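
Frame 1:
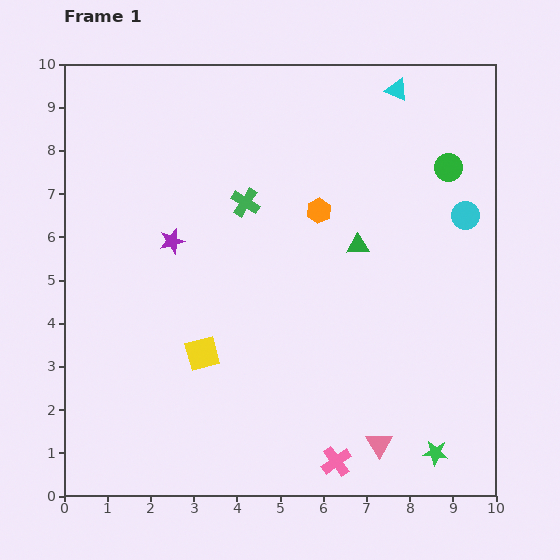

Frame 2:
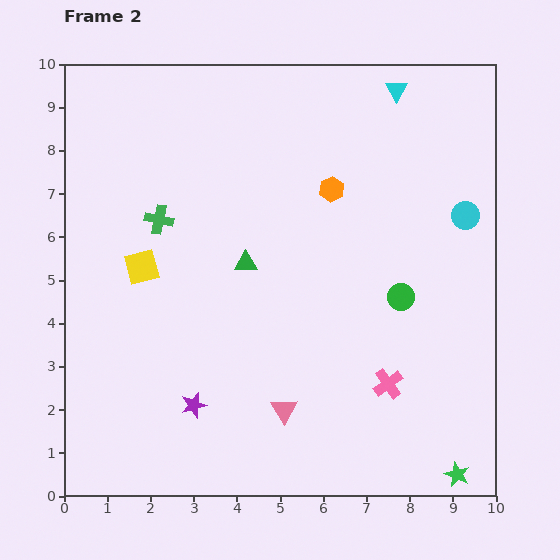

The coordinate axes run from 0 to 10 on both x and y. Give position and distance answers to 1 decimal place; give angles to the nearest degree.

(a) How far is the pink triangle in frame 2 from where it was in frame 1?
2.3

The pink triangle moved from (7.3, 1.2) to (5.1, 2.0), a distance of √(2.2² + 0.8²) ≈ 2.3.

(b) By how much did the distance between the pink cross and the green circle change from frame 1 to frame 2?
-5.3

Distance in frame 1: 7.3. Distance in frame 2: 2.0.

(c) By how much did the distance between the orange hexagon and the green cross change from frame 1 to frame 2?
+2.4

Distance in frame 1: 1.7. Distance in frame 2: 4.1.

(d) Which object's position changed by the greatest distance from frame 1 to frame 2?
the purple star

(moved 3.8; next 3.2)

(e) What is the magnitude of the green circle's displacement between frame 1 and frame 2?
3.2

The green circle moved from (8.9, 7.6) to (7.8, 4.6), a distance of √(1.1² + 3.0²) ≈ 3.2.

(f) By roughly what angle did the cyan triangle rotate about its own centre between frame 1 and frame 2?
34° clockwise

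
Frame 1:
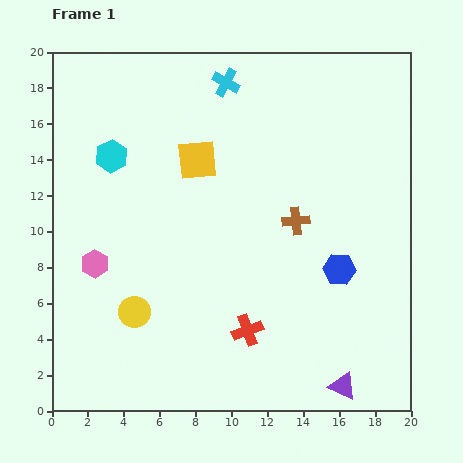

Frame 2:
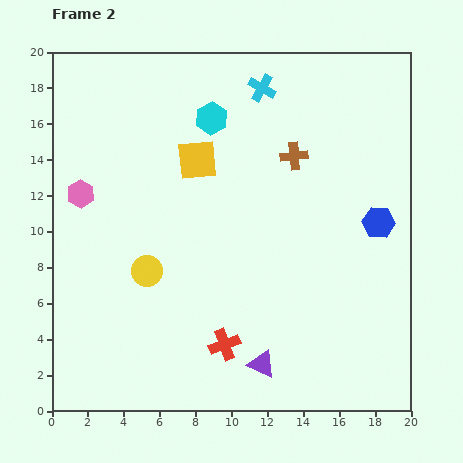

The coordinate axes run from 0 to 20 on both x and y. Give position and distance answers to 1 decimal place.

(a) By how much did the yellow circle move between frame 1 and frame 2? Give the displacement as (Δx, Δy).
(0.7, 2.3)

The yellow circle was at (4.6, 5.5) in frame 1 and (5.3, 7.8) in frame 2.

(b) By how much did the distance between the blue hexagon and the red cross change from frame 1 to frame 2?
+4.9

Distance in frame 1: 6.1. Distance in frame 2: 11.0.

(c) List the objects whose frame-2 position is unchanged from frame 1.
the yellow square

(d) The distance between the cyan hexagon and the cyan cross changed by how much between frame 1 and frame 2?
-4.3

Distance in frame 1: 7.6. Distance in frame 2: 3.3.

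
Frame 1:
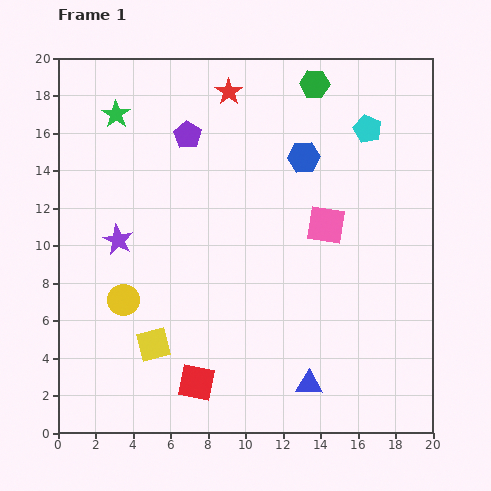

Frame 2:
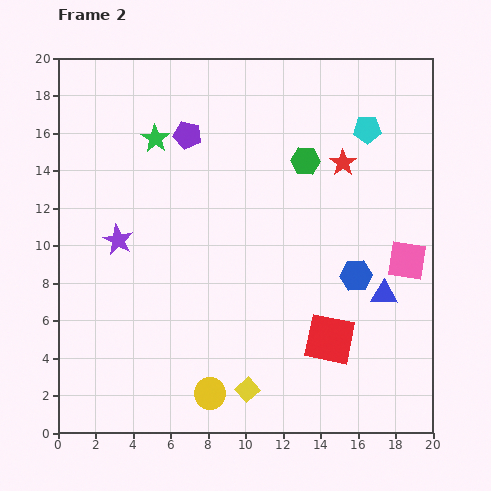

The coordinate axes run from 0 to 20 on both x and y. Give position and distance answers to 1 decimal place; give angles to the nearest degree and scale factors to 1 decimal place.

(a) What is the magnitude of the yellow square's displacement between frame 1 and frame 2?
5.5

The yellow square moved from (5.1, 4.7) to (10.1, 2.3), a distance of √(5.0² + 2.4²) ≈ 5.5.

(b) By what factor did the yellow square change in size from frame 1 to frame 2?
0.7×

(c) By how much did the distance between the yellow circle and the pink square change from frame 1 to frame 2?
+1.2

Distance in frame 1: 11.5. Distance in frame 2: 12.7.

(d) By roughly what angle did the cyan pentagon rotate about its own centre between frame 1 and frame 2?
24° counter-clockwise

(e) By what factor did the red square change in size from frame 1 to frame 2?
1.4×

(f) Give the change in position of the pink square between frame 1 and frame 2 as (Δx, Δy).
(4.3, -1.9)

The pink square was at (14.3, 11.1) in frame 1 and (18.6, 9.2) in frame 2.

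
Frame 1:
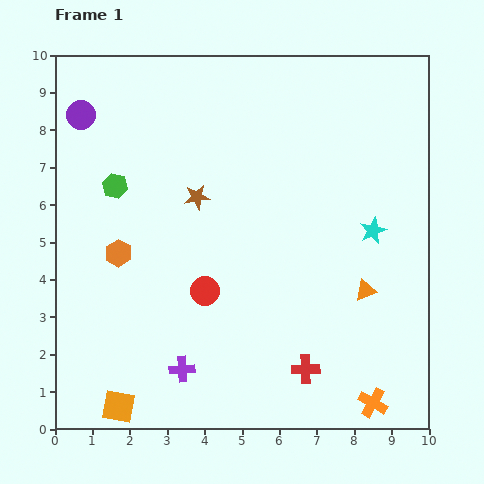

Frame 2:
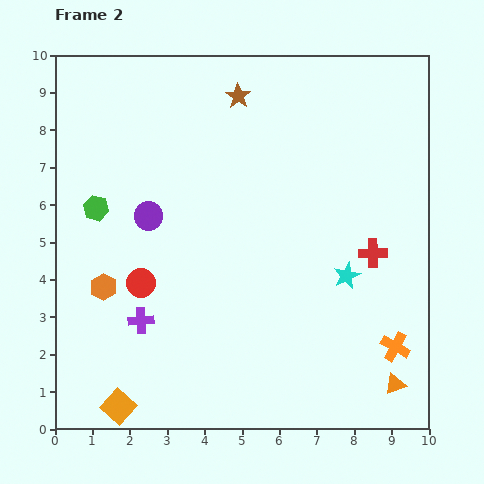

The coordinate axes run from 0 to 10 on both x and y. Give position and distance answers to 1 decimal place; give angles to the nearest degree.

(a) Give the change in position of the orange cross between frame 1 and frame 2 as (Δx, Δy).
(0.6, 1.5)

The orange cross was at (8.5, 0.7) in frame 1 and (9.1, 2.2) in frame 2.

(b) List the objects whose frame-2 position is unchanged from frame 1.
the orange square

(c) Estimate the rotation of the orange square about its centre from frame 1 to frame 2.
33° clockwise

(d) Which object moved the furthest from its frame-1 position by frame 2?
the red cross

(moved 3.6; next 3.2)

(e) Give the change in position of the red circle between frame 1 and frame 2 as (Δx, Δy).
(-1.7, 0.2)

The red circle was at (4.0, 3.7) in frame 1 and (2.3, 3.9) in frame 2.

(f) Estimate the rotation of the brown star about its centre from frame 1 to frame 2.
30° counter-clockwise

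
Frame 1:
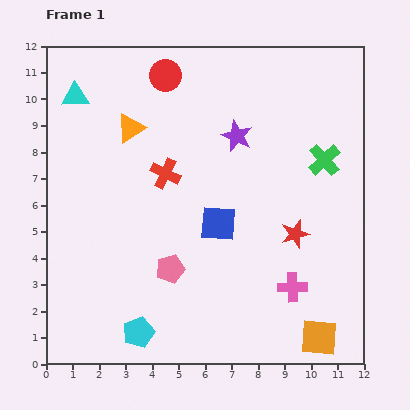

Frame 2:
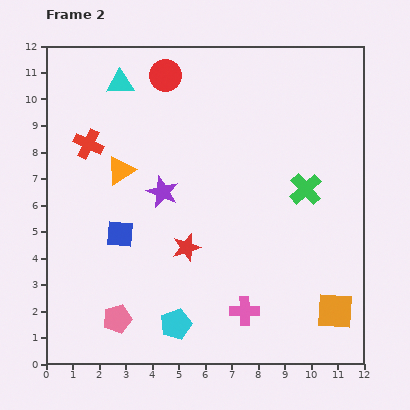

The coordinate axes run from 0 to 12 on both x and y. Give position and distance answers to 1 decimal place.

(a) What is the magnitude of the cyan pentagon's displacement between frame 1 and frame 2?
1.4

The cyan pentagon moved from (3.5, 1.2) to (4.9, 1.5), a distance of √(1.4² + 0.3²) ≈ 1.4.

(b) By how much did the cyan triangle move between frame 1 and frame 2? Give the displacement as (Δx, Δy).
(1.7, 0.5)

The cyan triangle was at (1.1, 10.1) in frame 1 and (2.8, 10.6) in frame 2.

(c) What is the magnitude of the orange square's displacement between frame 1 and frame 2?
1.2

The orange square moved from (10.3, 1.0) to (10.9, 2.0), a distance of √(0.6² + 1.0²) ≈ 1.2.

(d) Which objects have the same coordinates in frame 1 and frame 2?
the red circle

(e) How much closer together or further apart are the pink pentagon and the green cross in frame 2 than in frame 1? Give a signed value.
+1.5

Distance in frame 1: 7.1. Distance in frame 2: 8.6.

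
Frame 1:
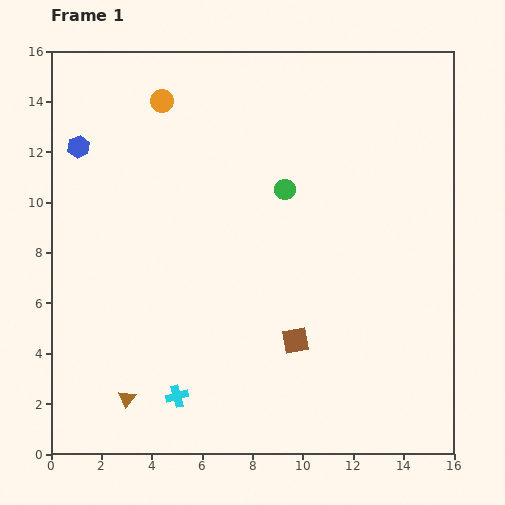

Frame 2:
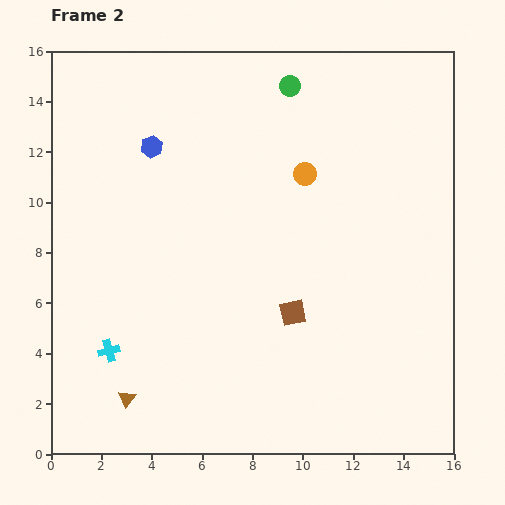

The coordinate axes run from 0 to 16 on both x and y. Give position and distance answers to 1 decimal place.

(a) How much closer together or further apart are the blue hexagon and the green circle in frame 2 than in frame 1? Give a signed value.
-2.4

Distance in frame 1: 8.4. Distance in frame 2: 6.0.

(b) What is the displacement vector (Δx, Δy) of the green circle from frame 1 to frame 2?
(0.2, 4.1)

The green circle was at (9.3, 10.5) in frame 1 and (9.5, 14.6) in frame 2.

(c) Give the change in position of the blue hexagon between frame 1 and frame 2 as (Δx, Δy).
(2.9, 0.0)

The blue hexagon was at (1.1, 12.2) in frame 1 and (4.0, 12.2) in frame 2.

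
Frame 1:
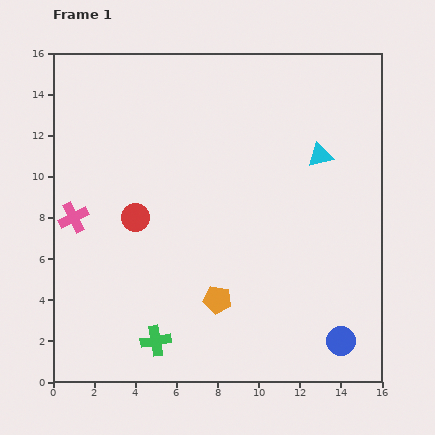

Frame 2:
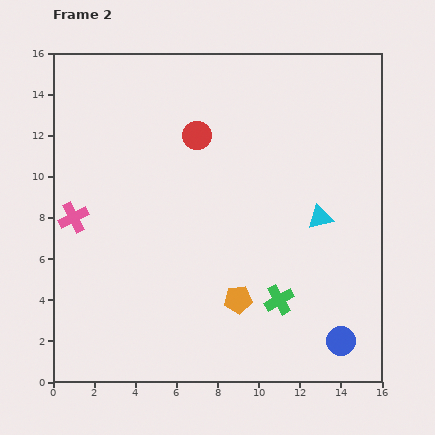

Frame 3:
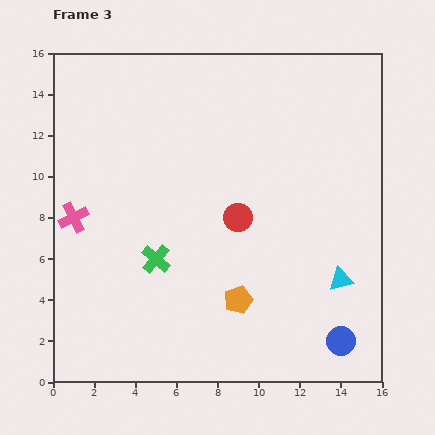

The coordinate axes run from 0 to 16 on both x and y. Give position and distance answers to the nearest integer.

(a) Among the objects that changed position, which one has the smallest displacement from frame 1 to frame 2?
the orange pentagon

(moved 1)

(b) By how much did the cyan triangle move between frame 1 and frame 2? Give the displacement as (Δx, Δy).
(0, -3)

The cyan triangle was at (13, 11) in frame 1 and (13, 8) in frame 2.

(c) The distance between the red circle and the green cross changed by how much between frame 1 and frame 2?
+3

Distance in frame 1: 6. Distance in frame 2: 9.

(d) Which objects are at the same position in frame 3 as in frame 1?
the pink cross, the blue circle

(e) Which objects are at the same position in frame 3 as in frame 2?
the pink cross, the blue circle, the orange pentagon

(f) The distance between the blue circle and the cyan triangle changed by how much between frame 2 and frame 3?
-3

Distance in frame 2: 6. Distance in frame 3: 3.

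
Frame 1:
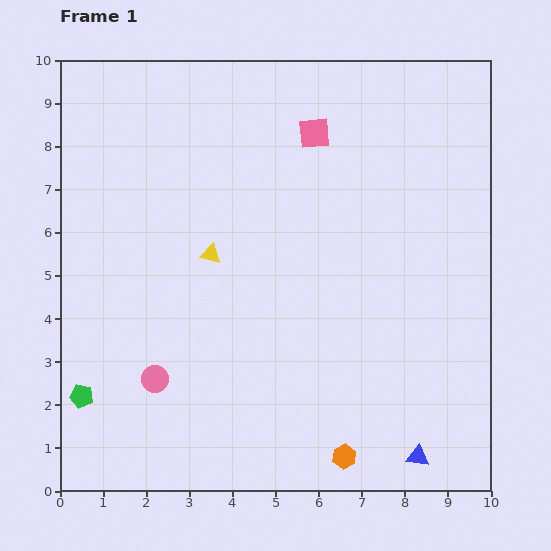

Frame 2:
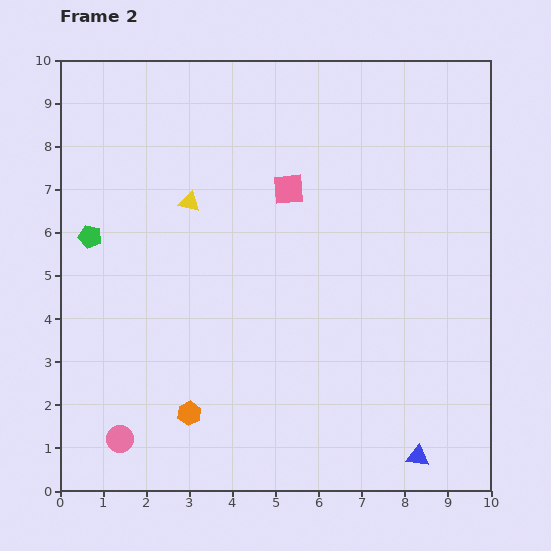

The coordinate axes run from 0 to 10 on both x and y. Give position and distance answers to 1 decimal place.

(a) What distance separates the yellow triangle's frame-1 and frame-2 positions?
1.3

The yellow triangle moved from (3.5, 5.5) to (3.0, 6.7), a distance of √(0.5² + 1.2²) ≈ 1.3.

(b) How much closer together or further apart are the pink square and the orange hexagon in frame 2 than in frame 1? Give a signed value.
-1.8

Distance in frame 1: 7.5. Distance in frame 2: 5.7.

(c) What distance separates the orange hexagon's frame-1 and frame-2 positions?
3.7

The orange hexagon moved from (6.6, 0.8) to (3.0, 1.8), a distance of √(3.6² + 1.0²) ≈ 3.7.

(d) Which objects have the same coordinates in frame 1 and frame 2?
the blue triangle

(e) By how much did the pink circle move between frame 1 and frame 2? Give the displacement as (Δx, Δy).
(-0.8, -1.4)

The pink circle was at (2.2, 2.6) in frame 1 and (1.4, 1.2) in frame 2.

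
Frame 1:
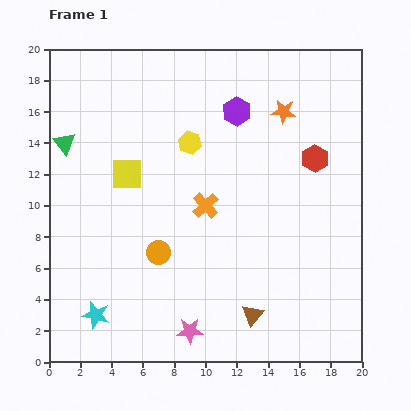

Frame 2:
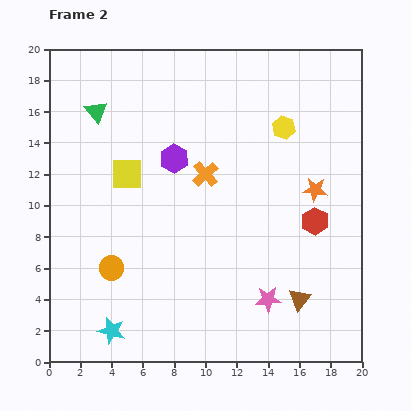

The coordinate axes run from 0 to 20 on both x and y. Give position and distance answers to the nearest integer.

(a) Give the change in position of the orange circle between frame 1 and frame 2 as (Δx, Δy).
(-3, -1)

The orange circle was at (7, 7) in frame 1 and (4, 6) in frame 2.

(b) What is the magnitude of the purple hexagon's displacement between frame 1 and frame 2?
5

The purple hexagon moved from (12, 16) to (8, 13), a distance of √(4² + 3²) ≈ 5.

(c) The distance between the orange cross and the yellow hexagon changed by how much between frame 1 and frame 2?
+2

Distance in frame 1: 4. Distance in frame 2: 6.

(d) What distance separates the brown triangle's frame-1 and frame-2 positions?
3

The brown triangle moved from (13, 3) to (16, 4), a distance of √(3² + 1²) ≈ 3.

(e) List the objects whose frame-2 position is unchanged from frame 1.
the yellow square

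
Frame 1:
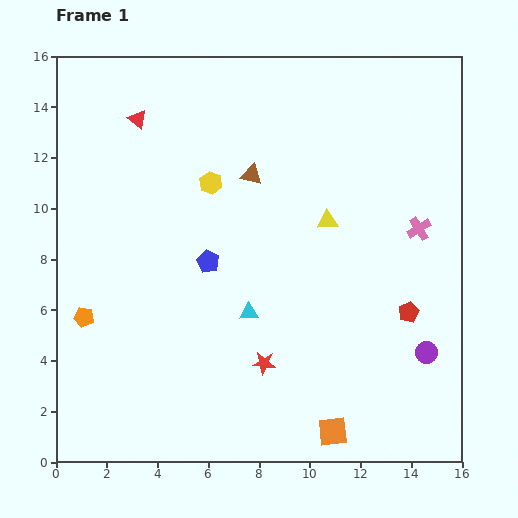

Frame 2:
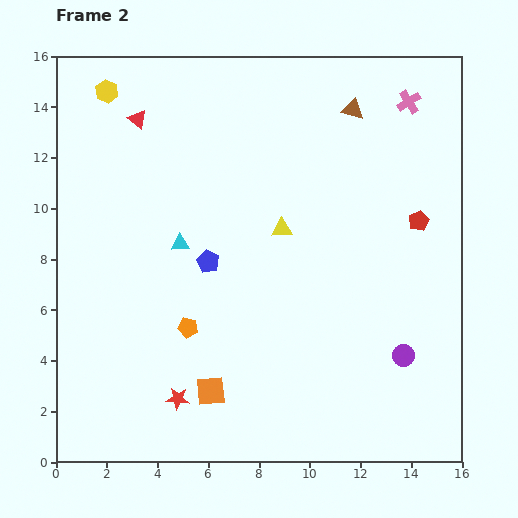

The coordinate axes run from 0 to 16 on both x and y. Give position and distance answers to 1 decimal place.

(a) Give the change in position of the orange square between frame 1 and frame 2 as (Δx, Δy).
(-4.8, 1.6)

The orange square was at (10.9, 1.2) in frame 1 and (6.1, 2.8) in frame 2.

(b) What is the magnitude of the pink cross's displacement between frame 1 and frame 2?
5.0

The pink cross moved from (14.3, 9.2) to (13.9, 14.2), a distance of √(0.4² + 5.0²) ≈ 5.0.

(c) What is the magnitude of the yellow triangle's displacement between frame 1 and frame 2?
1.8

The yellow triangle moved from (10.7, 9.5) to (8.9, 9.2), a distance of √(1.8² + 0.3²) ≈ 1.8.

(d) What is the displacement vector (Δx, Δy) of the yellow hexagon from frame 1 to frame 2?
(-4.1, 3.6)

The yellow hexagon was at (6.1, 11.0) in frame 1 and (2.0, 14.6) in frame 2.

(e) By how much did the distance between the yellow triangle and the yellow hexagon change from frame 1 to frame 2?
+4.0

Distance in frame 1: 4.8. Distance in frame 2: 8.8.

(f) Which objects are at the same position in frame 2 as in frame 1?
the blue pentagon, the red triangle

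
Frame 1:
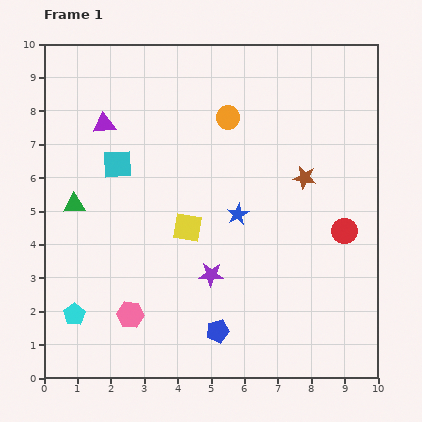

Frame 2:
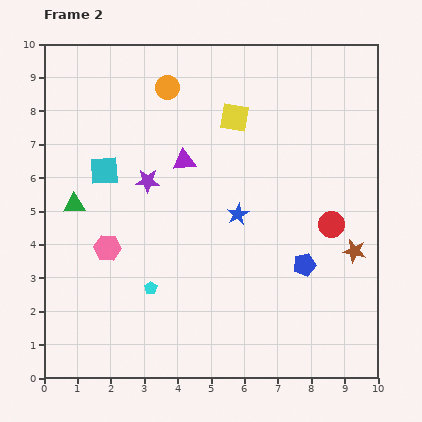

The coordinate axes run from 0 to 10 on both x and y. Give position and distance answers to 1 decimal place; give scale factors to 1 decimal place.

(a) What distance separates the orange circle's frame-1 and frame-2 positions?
2.0

The orange circle moved from (5.5, 7.8) to (3.7, 8.7), a distance of √(1.8² + 0.9²) ≈ 2.0.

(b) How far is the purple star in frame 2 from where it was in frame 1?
3.4

The purple star moved from (5.0, 3.1) to (3.1, 5.9), a distance of √(1.9² + 2.8²) ≈ 3.4.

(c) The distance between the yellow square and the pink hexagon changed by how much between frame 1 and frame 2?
+2.3

Distance in frame 1: 3.1. Distance in frame 2: 5.4.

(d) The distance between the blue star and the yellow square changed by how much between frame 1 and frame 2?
+1.3

Distance in frame 1: 1.6. Distance in frame 2: 2.9.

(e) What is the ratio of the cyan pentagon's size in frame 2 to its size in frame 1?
0.6×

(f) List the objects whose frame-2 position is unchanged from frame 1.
the blue star, the green triangle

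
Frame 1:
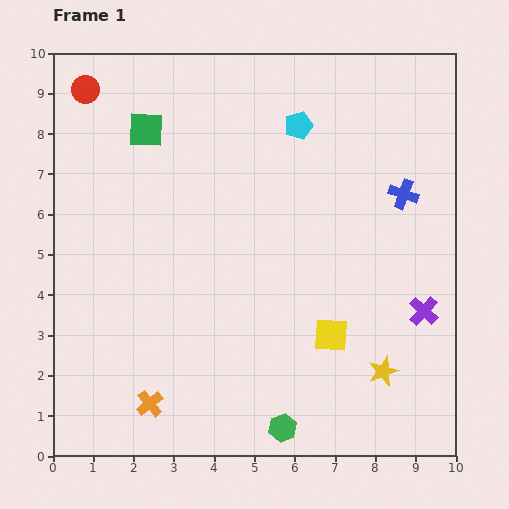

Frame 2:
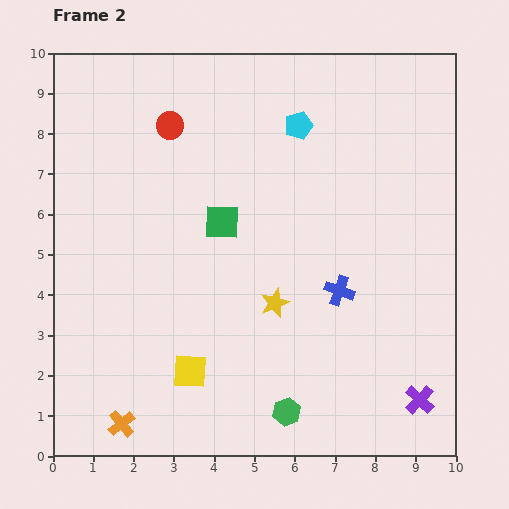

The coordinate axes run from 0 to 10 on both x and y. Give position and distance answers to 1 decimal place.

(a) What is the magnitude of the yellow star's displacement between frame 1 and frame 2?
3.2

The yellow star moved from (8.2, 2.1) to (5.5, 3.8), a distance of √(2.7² + 1.7²) ≈ 3.2.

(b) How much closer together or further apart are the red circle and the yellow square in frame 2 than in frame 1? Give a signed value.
-2.5

Distance in frame 1: 8.6. Distance in frame 2: 6.1.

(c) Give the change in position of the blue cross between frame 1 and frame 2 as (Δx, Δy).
(-1.6, -2.4)

The blue cross was at (8.7, 6.5) in frame 1 and (7.1, 4.1) in frame 2.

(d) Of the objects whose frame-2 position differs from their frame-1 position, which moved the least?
the green hexagon

(moved 0.4)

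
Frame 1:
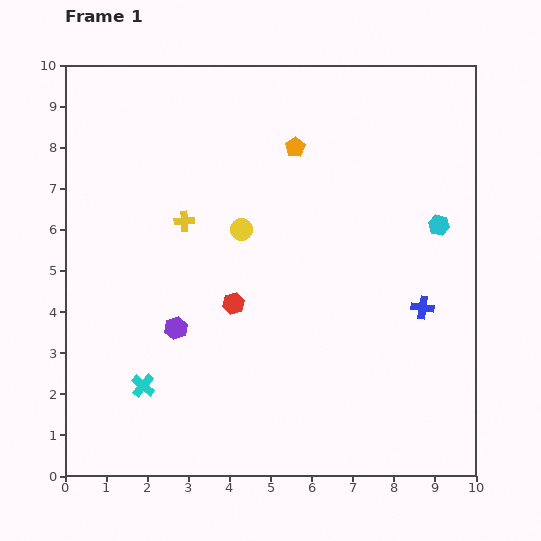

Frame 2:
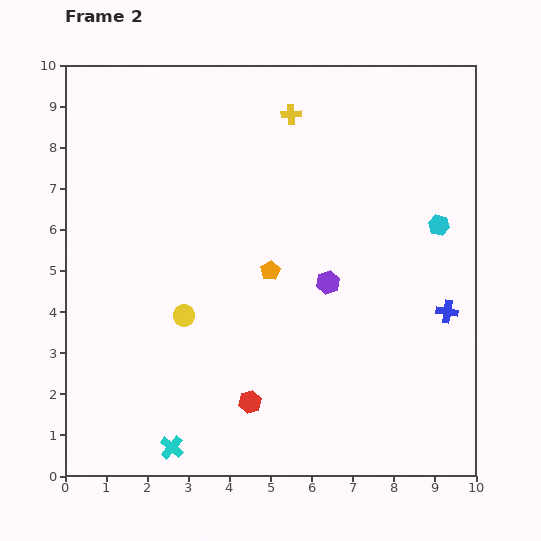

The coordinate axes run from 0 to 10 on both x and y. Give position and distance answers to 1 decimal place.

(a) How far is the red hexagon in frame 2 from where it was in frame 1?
2.4

The red hexagon moved from (4.1, 4.2) to (4.5, 1.8), a distance of √(0.4² + 2.4²) ≈ 2.4.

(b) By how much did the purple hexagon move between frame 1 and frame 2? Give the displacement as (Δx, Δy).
(3.7, 1.1)

The purple hexagon was at (2.7, 3.6) in frame 1 and (6.4, 4.7) in frame 2.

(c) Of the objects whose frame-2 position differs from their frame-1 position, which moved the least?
the blue cross

(moved 0.6)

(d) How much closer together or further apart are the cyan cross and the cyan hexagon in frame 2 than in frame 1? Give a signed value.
+0.3

Distance in frame 1: 8.2. Distance in frame 2: 8.5.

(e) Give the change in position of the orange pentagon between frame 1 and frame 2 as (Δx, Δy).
(-0.6, -3.0)

The orange pentagon was at (5.6, 8.0) in frame 1 and (5.0, 5.0) in frame 2.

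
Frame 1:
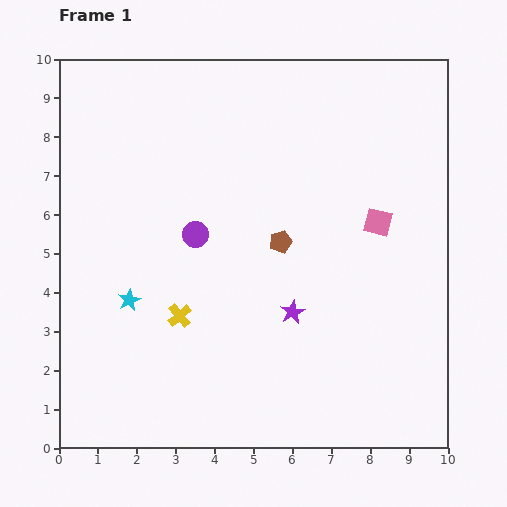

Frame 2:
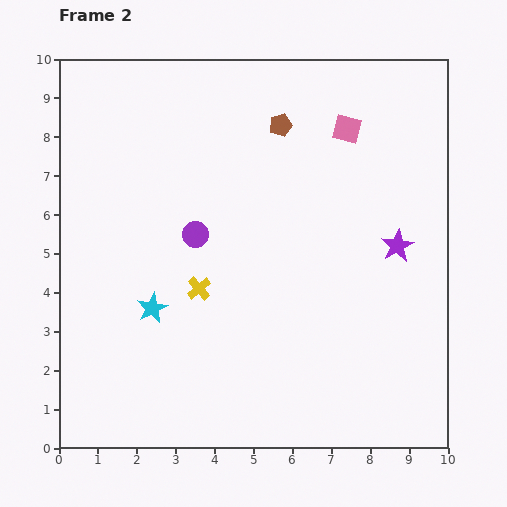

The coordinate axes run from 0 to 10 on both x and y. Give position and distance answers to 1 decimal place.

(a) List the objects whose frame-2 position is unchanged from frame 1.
the purple circle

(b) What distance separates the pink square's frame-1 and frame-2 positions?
2.5

The pink square moved from (8.2, 5.8) to (7.4, 8.2), a distance of √(0.8² + 2.4²) ≈ 2.5.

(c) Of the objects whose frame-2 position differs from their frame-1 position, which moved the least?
the cyan star

(moved 0.6)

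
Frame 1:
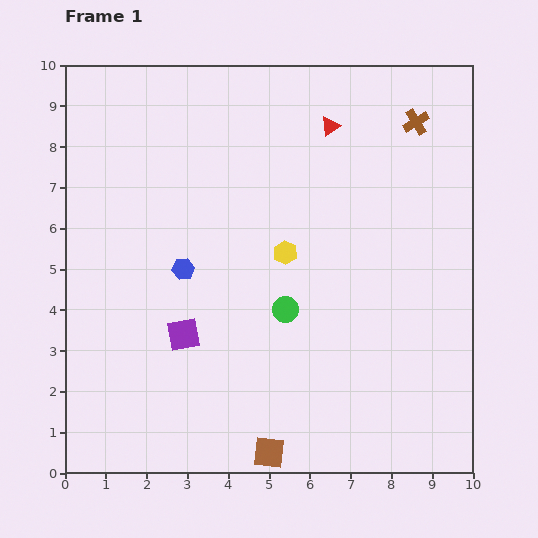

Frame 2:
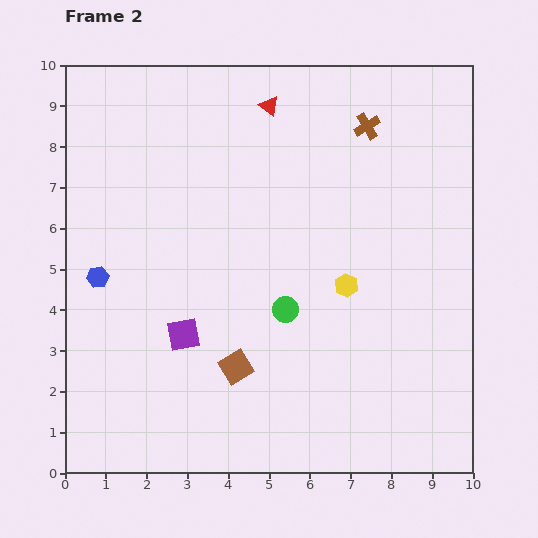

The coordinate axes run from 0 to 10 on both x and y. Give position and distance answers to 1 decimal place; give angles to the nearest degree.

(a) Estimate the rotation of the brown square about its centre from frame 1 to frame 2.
38° counter-clockwise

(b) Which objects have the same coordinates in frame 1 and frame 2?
the green circle, the purple square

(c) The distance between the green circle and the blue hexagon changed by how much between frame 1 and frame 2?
+2.0

Distance in frame 1: 2.7. Distance in frame 2: 4.7.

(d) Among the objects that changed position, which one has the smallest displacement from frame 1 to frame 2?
the brown cross

(moved 1.2)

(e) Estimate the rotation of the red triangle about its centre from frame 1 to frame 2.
46° counter-clockwise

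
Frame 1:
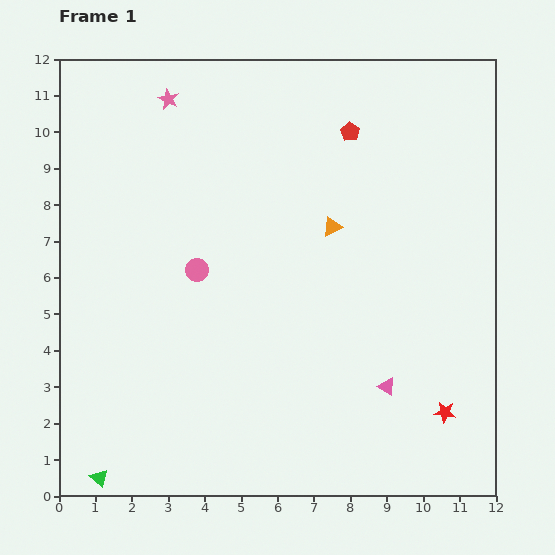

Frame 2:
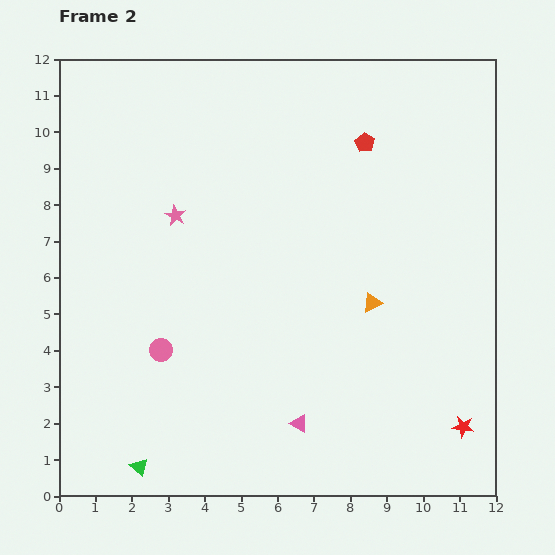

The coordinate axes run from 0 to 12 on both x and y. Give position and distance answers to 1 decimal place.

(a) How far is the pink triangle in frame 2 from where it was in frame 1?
2.6

The pink triangle moved from (9.0, 3.0) to (6.6, 2.0), a distance of √(2.4² + 1.0²) ≈ 2.6.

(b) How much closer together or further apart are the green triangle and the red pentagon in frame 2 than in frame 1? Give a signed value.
-0.9

Distance in frame 1: 11.7. Distance in frame 2: 10.8.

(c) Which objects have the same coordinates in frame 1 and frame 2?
none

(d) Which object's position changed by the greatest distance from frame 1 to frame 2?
the pink star

(moved 3.2; next 2.6)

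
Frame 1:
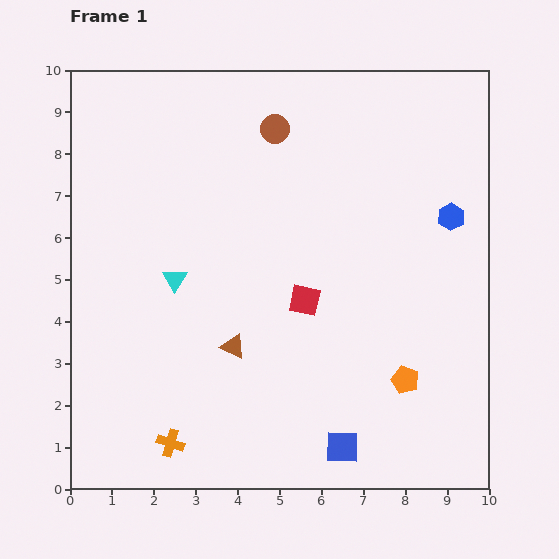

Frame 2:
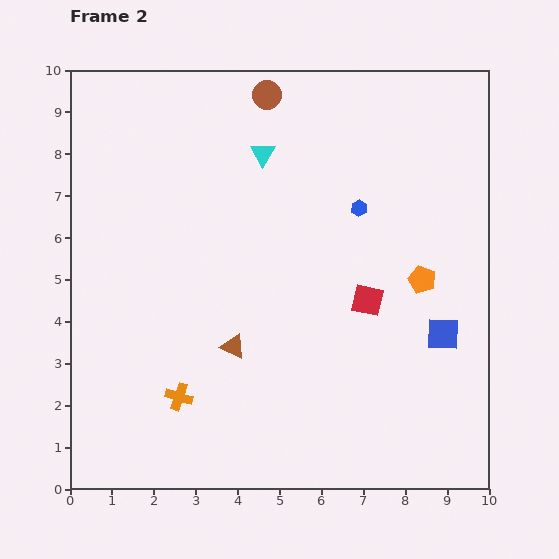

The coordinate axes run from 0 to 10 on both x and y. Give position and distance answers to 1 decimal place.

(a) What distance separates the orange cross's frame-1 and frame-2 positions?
1.1

The orange cross moved from (2.4, 1.1) to (2.6, 2.2), a distance of √(0.2² + 1.1²) ≈ 1.1.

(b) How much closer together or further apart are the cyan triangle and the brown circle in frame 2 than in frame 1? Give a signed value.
-2.9

Distance in frame 1: 4.3. Distance in frame 2: 1.4.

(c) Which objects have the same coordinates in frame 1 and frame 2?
the brown triangle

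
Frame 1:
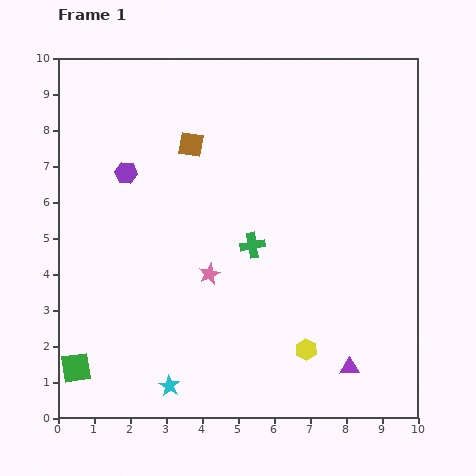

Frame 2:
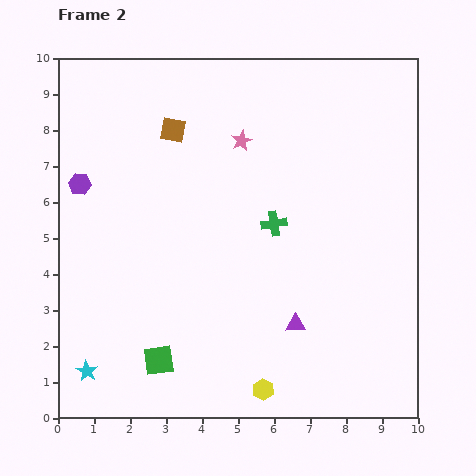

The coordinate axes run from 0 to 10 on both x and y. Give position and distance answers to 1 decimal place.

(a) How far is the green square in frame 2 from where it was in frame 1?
2.3

The green square moved from (0.5, 1.4) to (2.8, 1.6), a distance of √(2.3² + 0.2²) ≈ 2.3.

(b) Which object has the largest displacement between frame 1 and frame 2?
the pink star

(moved 3.8; next 2.3)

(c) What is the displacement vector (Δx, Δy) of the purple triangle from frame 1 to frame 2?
(-1.5, 1.2)

The purple triangle was at (8.1, 1.4) in frame 1 and (6.6, 2.6) in frame 2.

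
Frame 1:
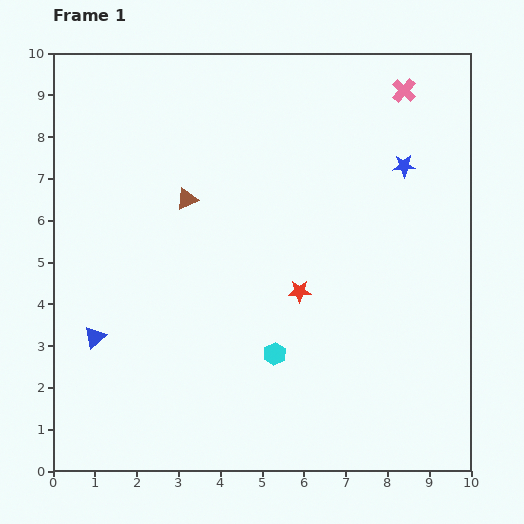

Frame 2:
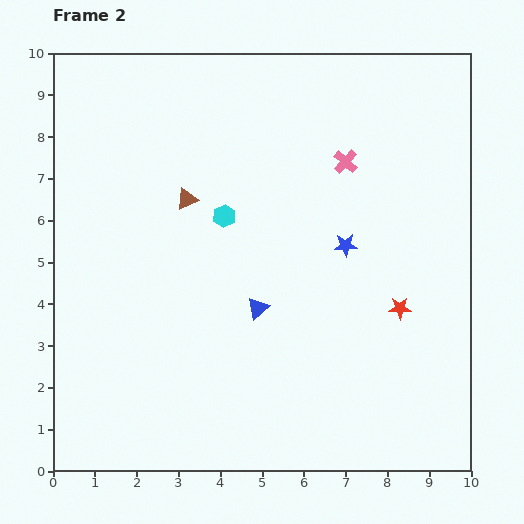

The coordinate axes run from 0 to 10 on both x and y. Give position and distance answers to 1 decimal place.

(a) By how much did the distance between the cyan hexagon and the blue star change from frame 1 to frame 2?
-2.5

Distance in frame 1: 5.5. Distance in frame 2: 3.0.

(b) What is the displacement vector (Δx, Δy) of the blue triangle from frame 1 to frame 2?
(3.9, 0.7)

The blue triangle was at (1.0, 3.2) in frame 1 and (4.9, 3.9) in frame 2.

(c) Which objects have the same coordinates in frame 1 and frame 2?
the brown triangle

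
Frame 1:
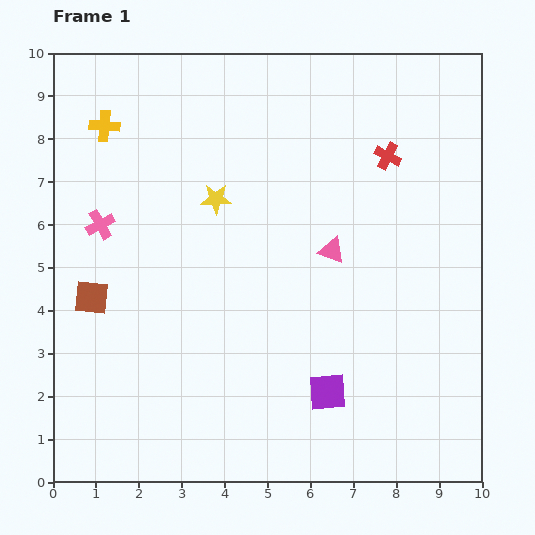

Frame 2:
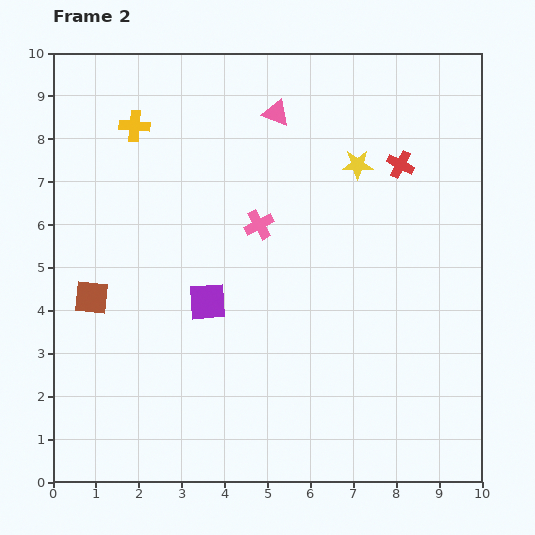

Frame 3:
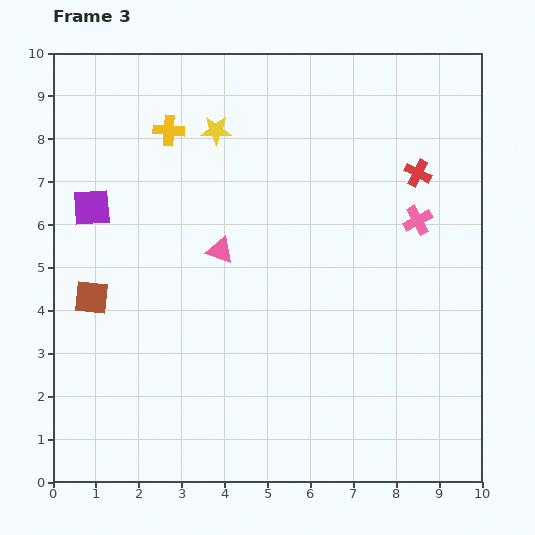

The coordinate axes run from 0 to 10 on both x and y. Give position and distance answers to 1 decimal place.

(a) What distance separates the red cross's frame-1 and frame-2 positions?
0.4

The red cross moved from (7.8, 7.6) to (8.1, 7.4), a distance of √(0.3² + 0.2²) ≈ 0.4.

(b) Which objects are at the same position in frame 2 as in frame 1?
the brown square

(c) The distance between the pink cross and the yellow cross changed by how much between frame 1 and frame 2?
+1.4

Distance in frame 1: 2.3. Distance in frame 2: 3.7.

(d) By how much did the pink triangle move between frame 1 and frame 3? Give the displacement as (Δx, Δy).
(-2.6, 0.0)

The pink triangle was at (6.5, 5.4) in frame 1 and (3.9, 5.4) in frame 3.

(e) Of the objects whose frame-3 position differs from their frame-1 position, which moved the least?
the red cross

(moved 0.8)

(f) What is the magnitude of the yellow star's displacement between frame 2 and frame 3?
3.4

The yellow star moved from (7.1, 7.4) to (3.8, 8.2), a distance of √(3.3² + 0.8²) ≈ 3.4.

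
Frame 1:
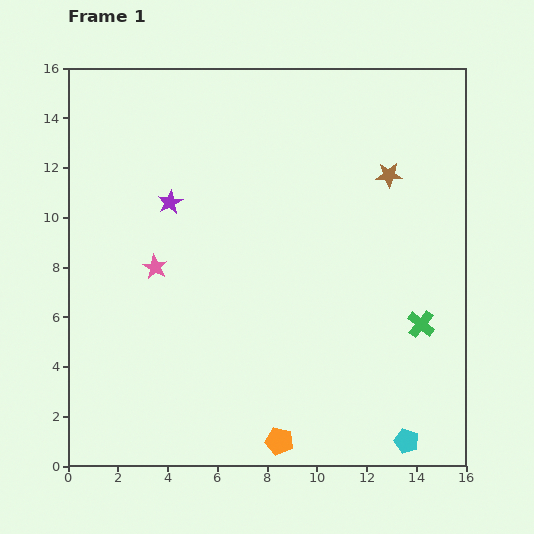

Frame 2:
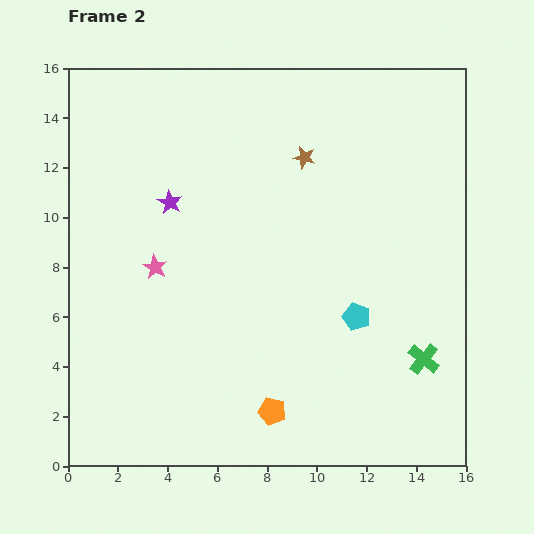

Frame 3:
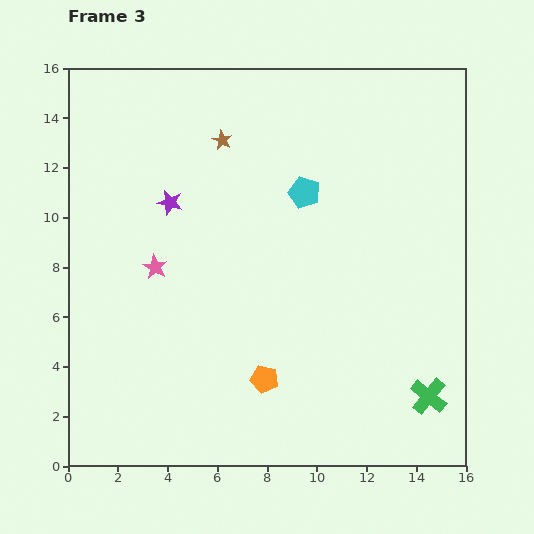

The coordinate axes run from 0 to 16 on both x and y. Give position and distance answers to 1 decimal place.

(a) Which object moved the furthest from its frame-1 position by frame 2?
the cyan pentagon

(moved 5.4; next 3.5)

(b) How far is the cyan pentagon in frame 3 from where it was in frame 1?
10.8

The cyan pentagon moved from (13.6, 1.0) to (9.5, 11.0), a distance of √(4.1² + 10.0²) ≈ 10.8.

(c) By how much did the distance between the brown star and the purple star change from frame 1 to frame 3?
-5.6

Distance in frame 1: 8.9. Distance in frame 3: 3.3.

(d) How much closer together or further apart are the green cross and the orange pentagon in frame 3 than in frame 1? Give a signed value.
-0.8

Distance in frame 1: 7.4. Distance in frame 3: 6.6.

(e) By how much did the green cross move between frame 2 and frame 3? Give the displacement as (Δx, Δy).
(0.2, -1.5)

The green cross was at (14.3, 4.3) in frame 2 and (14.5, 2.8) in frame 3.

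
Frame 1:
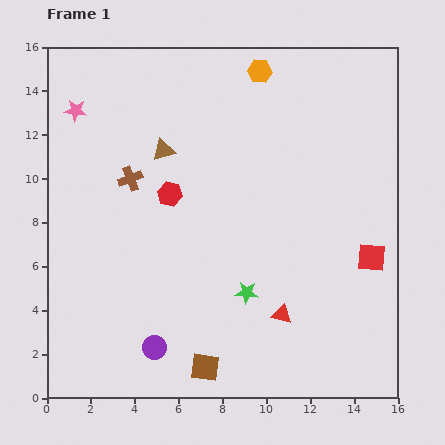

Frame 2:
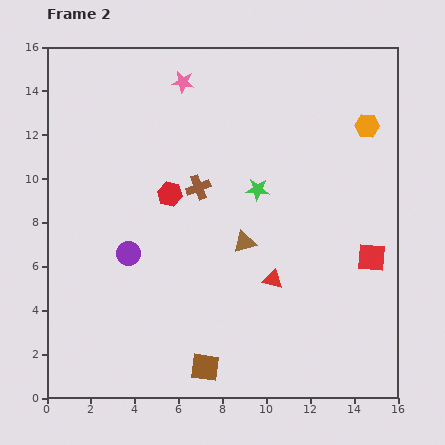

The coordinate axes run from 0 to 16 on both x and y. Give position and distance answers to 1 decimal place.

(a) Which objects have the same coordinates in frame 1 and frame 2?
the red square, the red hexagon, the brown square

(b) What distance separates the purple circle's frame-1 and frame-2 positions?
4.5

The purple circle moved from (4.9, 2.3) to (3.7, 6.6), a distance of √(1.2² + 4.3²) ≈ 4.5.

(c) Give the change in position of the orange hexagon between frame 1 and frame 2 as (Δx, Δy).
(4.9, -2.5)

The orange hexagon was at (9.7, 14.9) in frame 1 and (14.6, 12.4) in frame 2.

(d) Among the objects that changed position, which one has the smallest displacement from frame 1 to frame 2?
the red triangle

(moved 1.6)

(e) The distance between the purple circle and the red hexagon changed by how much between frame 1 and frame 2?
-3.7

Distance in frame 1: 7.0. Distance in frame 2: 3.3.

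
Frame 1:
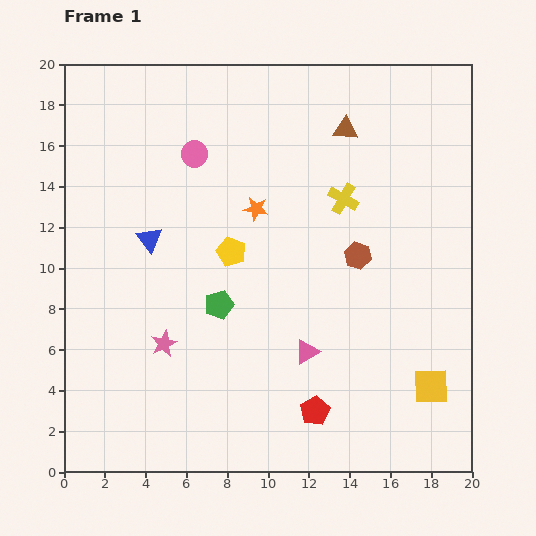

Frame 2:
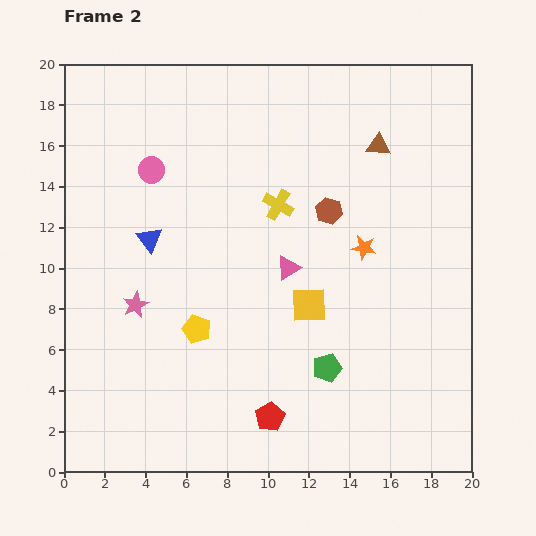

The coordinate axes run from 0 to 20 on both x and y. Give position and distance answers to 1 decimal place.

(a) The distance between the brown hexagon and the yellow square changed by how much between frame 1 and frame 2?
-2.6

Distance in frame 1: 7.3. Distance in frame 2: 4.7.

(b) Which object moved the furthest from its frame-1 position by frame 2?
the yellow square

(moved 7.2; next 6.1)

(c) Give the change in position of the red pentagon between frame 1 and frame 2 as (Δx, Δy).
(-2.2, -0.3)

The red pentagon was at (12.3, 3.0) in frame 1 and (10.1, 2.7) in frame 2.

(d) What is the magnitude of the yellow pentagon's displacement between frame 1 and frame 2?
4.2

The yellow pentagon moved from (8.2, 10.8) to (6.5, 7.0), a distance of √(1.7² + 3.8²) ≈ 4.2.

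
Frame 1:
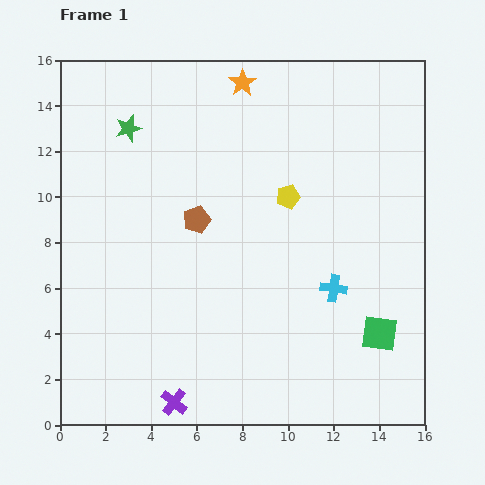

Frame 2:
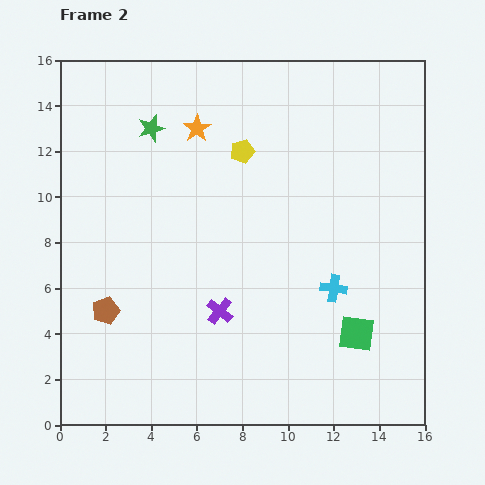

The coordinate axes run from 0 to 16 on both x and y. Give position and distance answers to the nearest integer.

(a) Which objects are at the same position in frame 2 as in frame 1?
the cyan cross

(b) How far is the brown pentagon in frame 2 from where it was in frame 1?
6

The brown pentagon moved from (6, 9) to (2, 5), a distance of √(4² + 4²) ≈ 6.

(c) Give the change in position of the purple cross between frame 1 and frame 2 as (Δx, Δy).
(2, 4)

The purple cross was at (5, 1) in frame 1 and (7, 5) in frame 2.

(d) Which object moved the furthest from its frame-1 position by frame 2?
the brown pentagon

(moved 6; next 4)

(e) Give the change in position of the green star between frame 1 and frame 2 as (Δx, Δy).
(1, 0)

The green star was at (3, 13) in frame 1 and (4, 13) in frame 2.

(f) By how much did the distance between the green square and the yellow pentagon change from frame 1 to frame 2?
+2

Distance in frame 1: 7. Distance in frame 2: 9.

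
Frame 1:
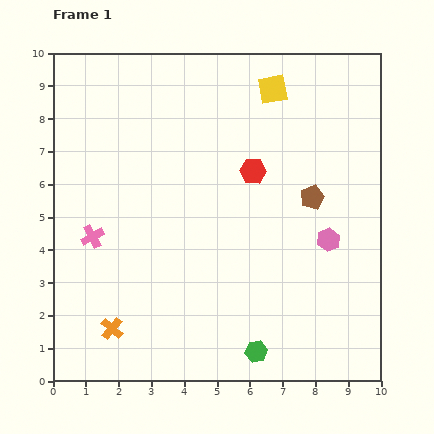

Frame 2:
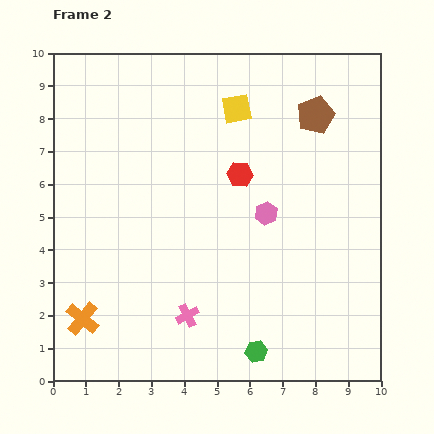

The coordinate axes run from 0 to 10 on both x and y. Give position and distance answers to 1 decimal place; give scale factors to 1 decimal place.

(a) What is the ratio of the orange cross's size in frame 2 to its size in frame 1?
1.5×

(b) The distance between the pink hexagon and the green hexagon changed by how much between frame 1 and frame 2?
+0.2

Distance in frame 1: 4.0. Distance in frame 2: 4.2.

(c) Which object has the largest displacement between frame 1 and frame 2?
the pink cross

(moved 3.8; next 2.5)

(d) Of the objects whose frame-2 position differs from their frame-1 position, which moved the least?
the red hexagon

(moved 0.4)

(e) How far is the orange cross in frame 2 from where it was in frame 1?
0.9

The orange cross moved from (1.8, 1.6) to (0.9, 1.9), a distance of √(0.9² + 0.3²) ≈ 0.9.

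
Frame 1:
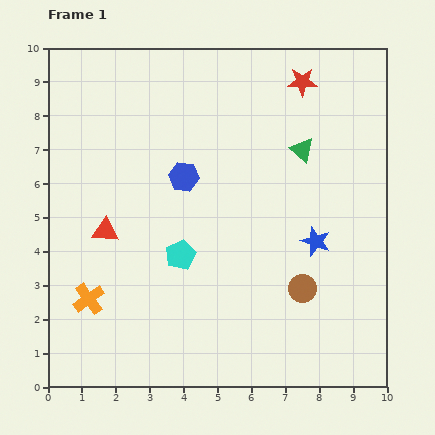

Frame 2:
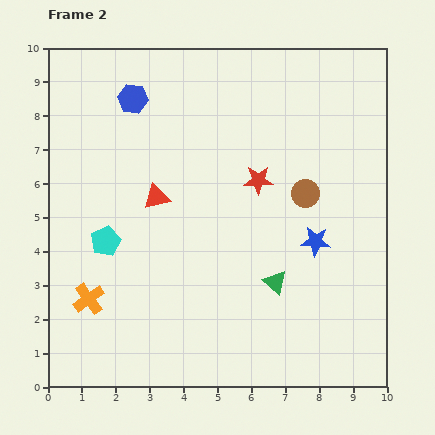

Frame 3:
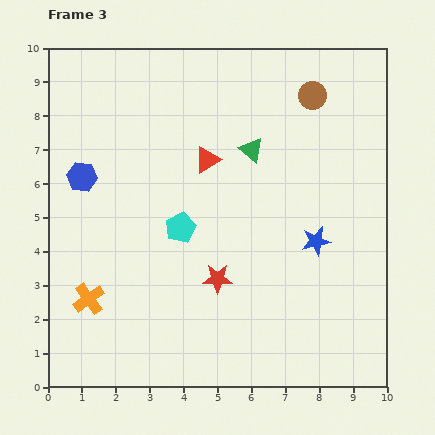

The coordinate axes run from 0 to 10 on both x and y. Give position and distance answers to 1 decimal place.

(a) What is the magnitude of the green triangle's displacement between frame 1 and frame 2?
4.0

The green triangle moved from (7.5, 7.0) to (6.7, 3.1), a distance of √(0.8² + 3.9²) ≈ 4.0.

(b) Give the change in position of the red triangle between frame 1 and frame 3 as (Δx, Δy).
(3.0, 2.1)

The red triangle was at (1.7, 4.6) in frame 1 and (4.7, 6.7) in frame 3.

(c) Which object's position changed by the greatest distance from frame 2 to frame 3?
the green triangle

(moved 4.0; next 3.1)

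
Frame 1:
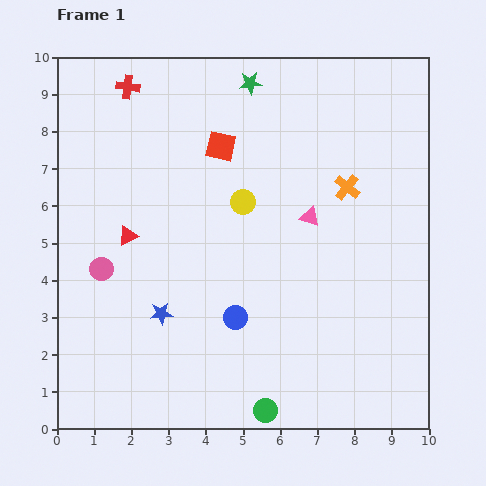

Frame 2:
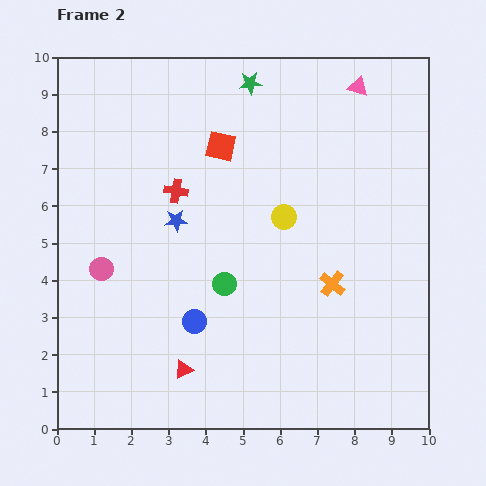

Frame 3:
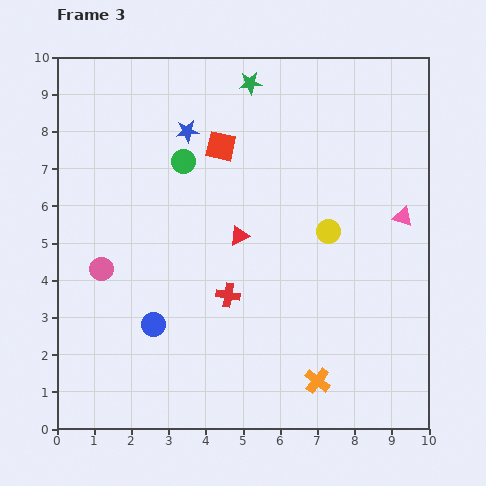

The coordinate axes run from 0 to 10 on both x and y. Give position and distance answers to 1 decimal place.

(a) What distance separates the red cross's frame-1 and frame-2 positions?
3.1

The red cross moved from (1.9, 9.2) to (3.2, 6.4), a distance of √(1.3² + 2.8²) ≈ 3.1.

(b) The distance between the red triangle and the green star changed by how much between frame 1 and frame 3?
-1.2

Distance in frame 1: 5.3. Distance in frame 3: 4.1.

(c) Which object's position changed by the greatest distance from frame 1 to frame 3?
the green circle

(moved 7.1; next 6.2)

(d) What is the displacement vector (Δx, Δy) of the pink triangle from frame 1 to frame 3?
(2.5, 0.0)

The pink triangle was at (6.8, 5.7) in frame 1 and (9.3, 5.7) in frame 3.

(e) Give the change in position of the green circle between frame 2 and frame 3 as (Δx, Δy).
(-1.1, 3.3)

The green circle was at (4.5, 3.9) in frame 2 and (3.4, 7.2) in frame 3.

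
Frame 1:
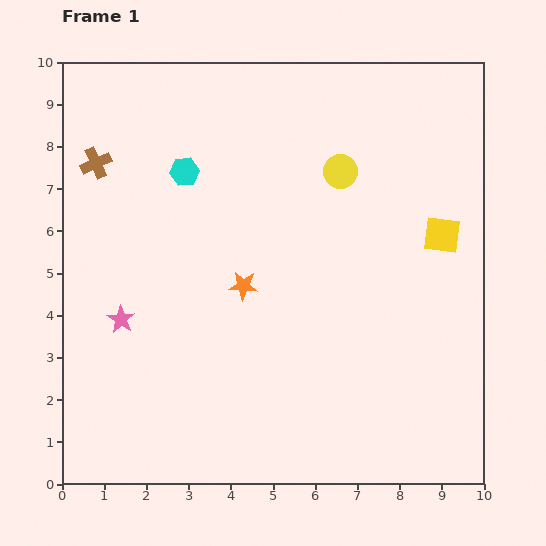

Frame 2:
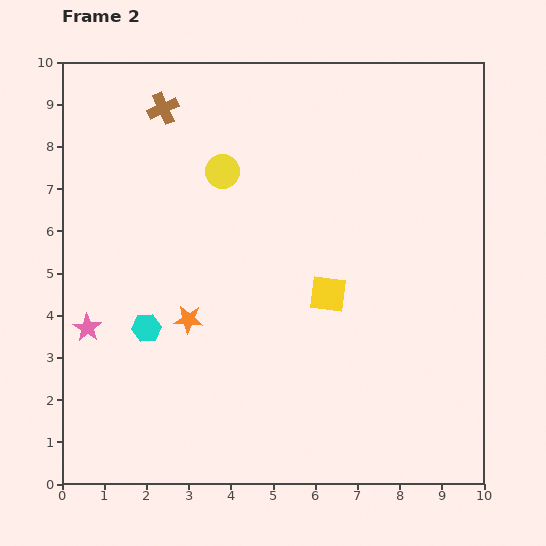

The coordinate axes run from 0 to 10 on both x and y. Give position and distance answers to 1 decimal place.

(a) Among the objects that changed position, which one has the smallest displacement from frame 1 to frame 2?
the pink star

(moved 0.8)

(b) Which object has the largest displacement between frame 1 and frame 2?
the cyan hexagon

(moved 3.8; next 3.0)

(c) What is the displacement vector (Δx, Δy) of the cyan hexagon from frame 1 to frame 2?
(-0.9, -3.7)

The cyan hexagon was at (2.9, 7.4) in frame 1 and (2.0, 3.7) in frame 2.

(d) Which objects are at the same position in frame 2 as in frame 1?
none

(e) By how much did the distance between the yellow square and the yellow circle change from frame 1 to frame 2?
+1.0

Distance in frame 1: 2.8. Distance in frame 2: 3.8.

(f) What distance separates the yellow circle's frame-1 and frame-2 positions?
2.8

The yellow circle moved from (6.6, 7.4) to (3.8, 7.4), a distance of √(2.8² + 0.0²) ≈ 2.8.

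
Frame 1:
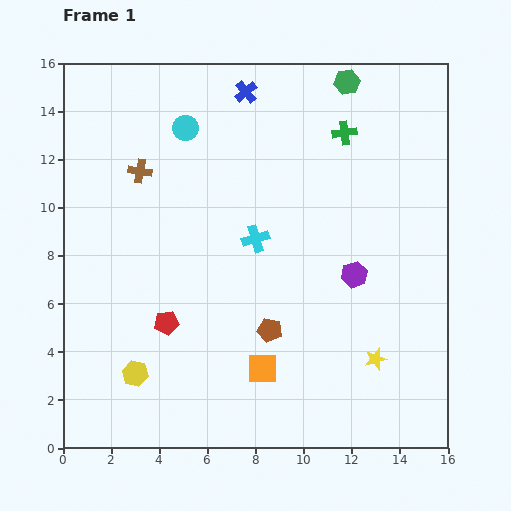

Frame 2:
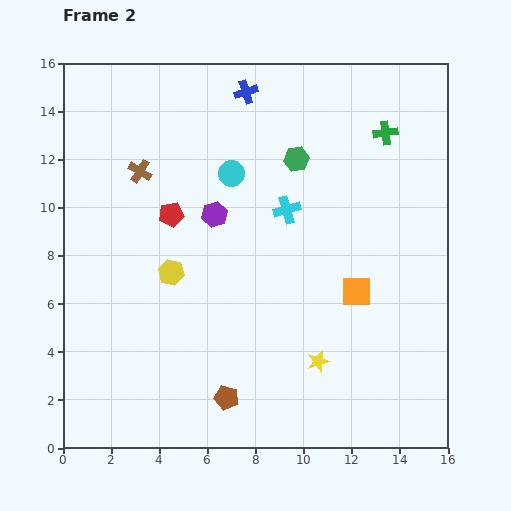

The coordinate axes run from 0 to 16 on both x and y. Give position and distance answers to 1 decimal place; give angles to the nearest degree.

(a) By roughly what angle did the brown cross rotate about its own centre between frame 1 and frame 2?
21° clockwise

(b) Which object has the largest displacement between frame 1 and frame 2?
the purple hexagon

(moved 6.3; next 5.0)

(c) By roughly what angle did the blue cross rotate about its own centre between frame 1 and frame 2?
22° clockwise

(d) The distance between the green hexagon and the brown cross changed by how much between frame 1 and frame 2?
-2.9

Distance in frame 1: 9.4. Distance in frame 2: 6.5.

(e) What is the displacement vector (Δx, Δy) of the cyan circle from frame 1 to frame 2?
(1.9, -1.9)

The cyan circle was at (5.1, 13.3) in frame 1 and (7.0, 11.4) in frame 2.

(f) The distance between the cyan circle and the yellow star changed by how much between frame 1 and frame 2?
-3.8

Distance in frame 1: 12.4. Distance in frame 2: 8.6.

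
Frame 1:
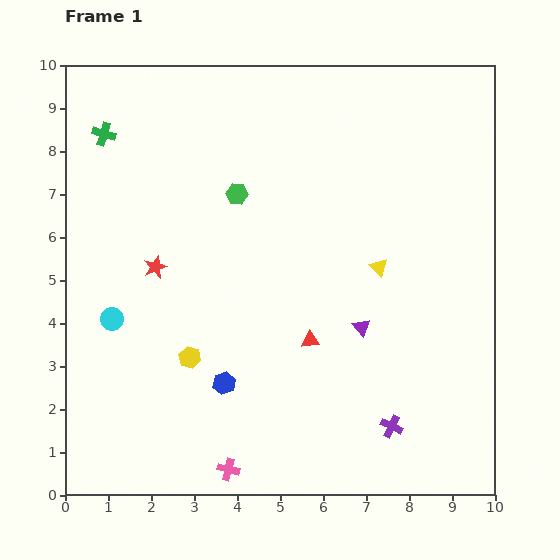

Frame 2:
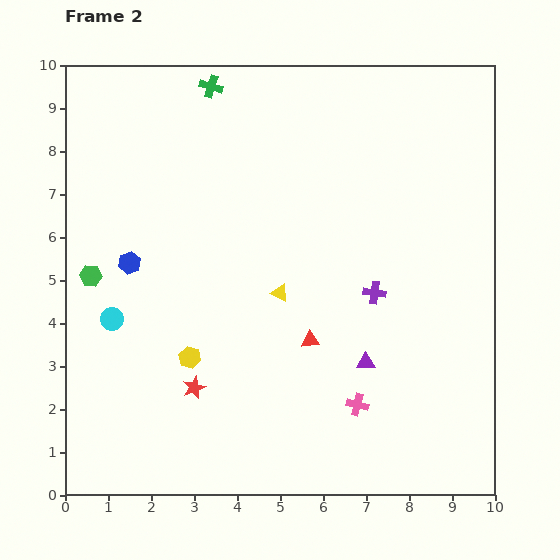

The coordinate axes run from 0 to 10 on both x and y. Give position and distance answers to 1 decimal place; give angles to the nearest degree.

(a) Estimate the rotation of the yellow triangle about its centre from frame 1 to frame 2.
17° counter-clockwise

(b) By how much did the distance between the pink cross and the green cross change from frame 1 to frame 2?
-0.2

Distance in frame 1: 8.3. Distance in frame 2: 8.1.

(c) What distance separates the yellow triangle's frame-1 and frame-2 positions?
2.4

The yellow triangle moved from (7.3, 5.3) to (5.0, 4.7), a distance of √(2.3² + 0.6²) ≈ 2.4.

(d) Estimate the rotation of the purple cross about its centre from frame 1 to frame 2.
18° counter-clockwise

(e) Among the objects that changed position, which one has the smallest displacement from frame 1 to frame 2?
the purple triangle

(moved 0.8)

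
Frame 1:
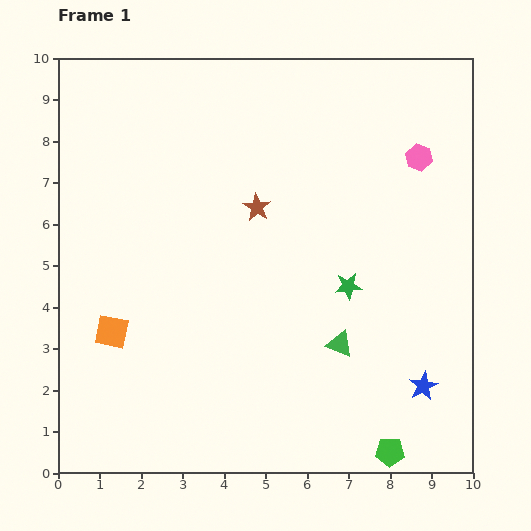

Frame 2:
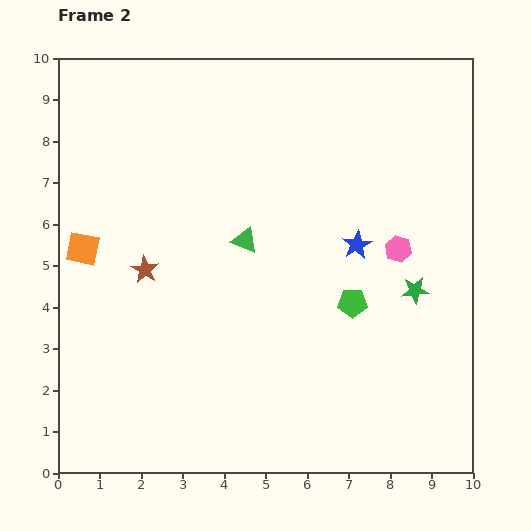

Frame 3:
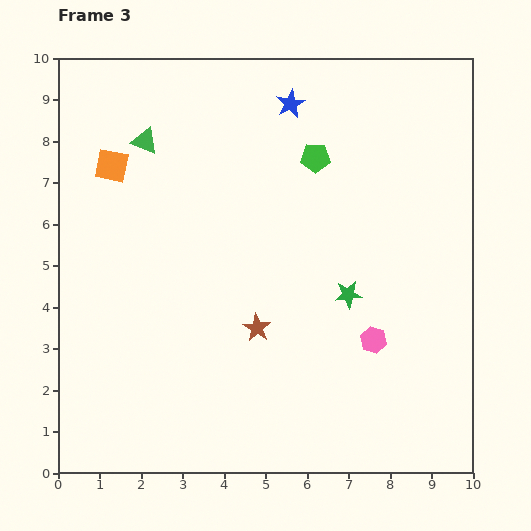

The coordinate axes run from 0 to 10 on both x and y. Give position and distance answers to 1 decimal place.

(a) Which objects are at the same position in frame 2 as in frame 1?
none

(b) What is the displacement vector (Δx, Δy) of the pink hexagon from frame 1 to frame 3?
(-1.1, -4.4)

The pink hexagon was at (8.7, 7.6) in frame 1 and (7.6, 3.2) in frame 3.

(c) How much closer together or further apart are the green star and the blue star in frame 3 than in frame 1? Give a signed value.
+1.8

Distance in frame 1: 3.0. Distance in frame 3: 4.8.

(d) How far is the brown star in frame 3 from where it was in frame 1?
2.9

The brown star moved from (4.8, 6.4) to (4.8, 3.5), a distance of √(0.0² + 2.9²) ≈ 2.9.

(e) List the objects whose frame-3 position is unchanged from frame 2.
none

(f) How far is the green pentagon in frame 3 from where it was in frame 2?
3.6

The green pentagon moved from (7.1, 4.1) to (6.2, 7.6), a distance of √(0.9² + 3.5²) ≈ 3.6.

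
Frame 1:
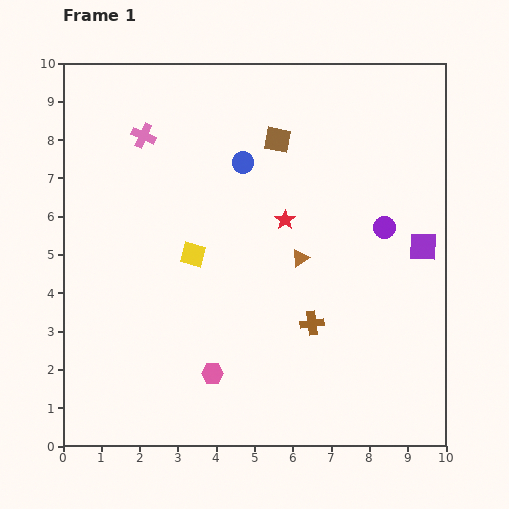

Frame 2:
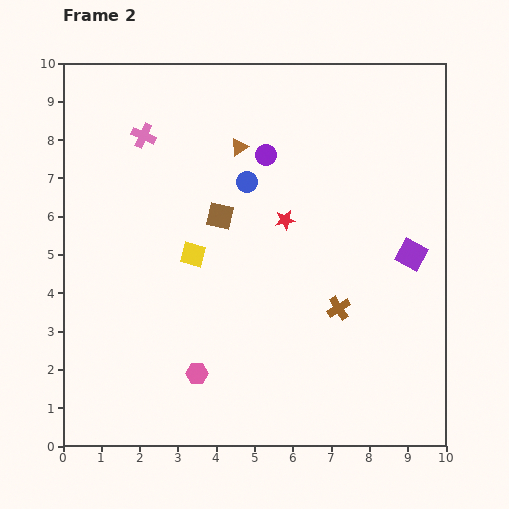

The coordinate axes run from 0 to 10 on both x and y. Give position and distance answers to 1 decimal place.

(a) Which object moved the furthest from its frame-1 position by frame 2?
the purple circle

(moved 3.6; next 3.3)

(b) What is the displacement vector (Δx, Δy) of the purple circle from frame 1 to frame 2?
(-3.1, 1.9)

The purple circle was at (8.4, 5.7) in frame 1 and (5.3, 7.6) in frame 2.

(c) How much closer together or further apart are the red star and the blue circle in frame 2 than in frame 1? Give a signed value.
-0.5

Distance in frame 1: 1.9. Distance in frame 2: 1.4.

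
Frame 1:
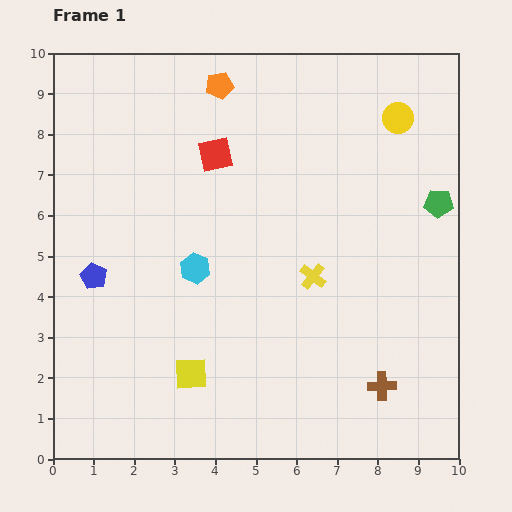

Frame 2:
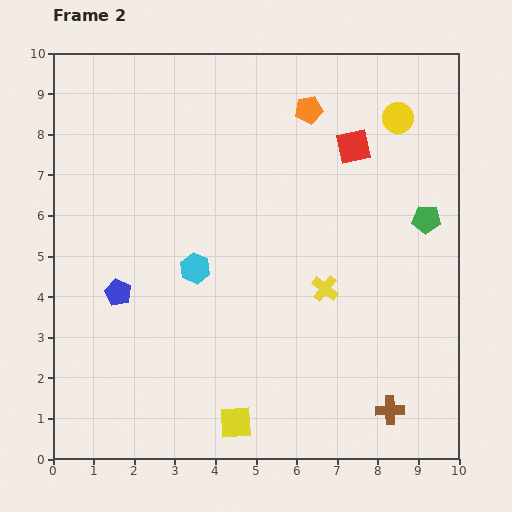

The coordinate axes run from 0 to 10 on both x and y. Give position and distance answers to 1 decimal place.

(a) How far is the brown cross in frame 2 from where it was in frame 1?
0.6

The brown cross moved from (8.1, 1.8) to (8.3, 1.2), a distance of √(0.2² + 0.6²) ≈ 0.6.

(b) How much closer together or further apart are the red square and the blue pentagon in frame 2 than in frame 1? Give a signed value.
+2.6

Distance in frame 1: 4.2. Distance in frame 2: 6.8.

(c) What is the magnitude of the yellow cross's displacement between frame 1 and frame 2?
0.4

The yellow cross moved from (6.4, 4.5) to (6.7, 4.2), a distance of √(0.3² + 0.3²) ≈ 0.4.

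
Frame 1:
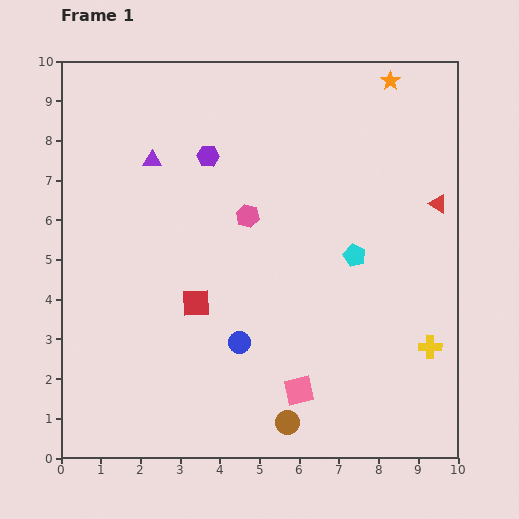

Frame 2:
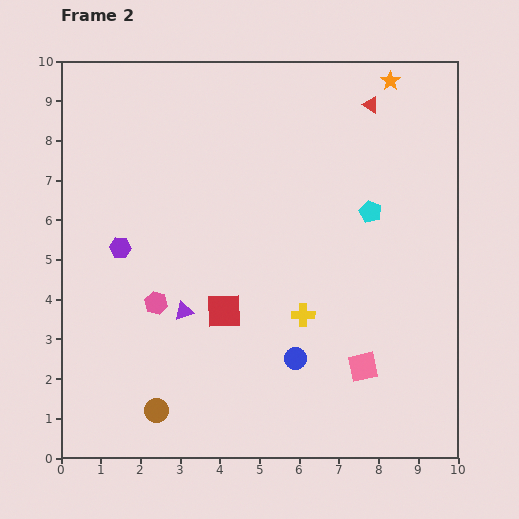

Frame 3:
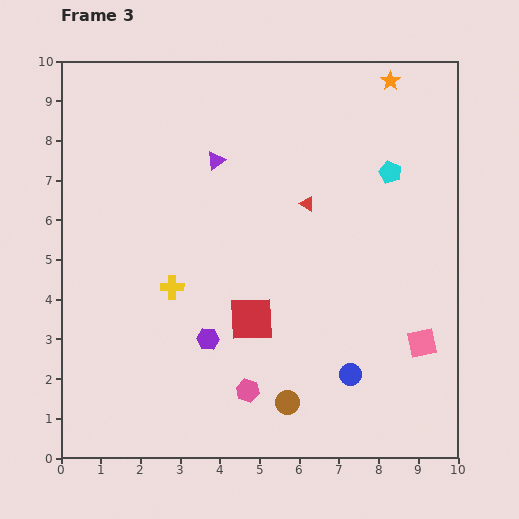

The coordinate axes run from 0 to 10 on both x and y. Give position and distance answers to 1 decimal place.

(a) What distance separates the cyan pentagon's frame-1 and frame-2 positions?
1.2

The cyan pentagon moved from (7.4, 5.1) to (7.8, 6.2), a distance of √(0.4² + 1.1²) ≈ 1.2.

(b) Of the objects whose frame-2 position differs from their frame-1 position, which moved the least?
the red square

(moved 0.7)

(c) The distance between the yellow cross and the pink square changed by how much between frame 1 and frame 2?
-1.5

Distance in frame 1: 3.5. Distance in frame 2: 2.0.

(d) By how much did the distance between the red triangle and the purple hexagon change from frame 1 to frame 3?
-1.7

Distance in frame 1: 5.9. Distance in frame 3: 4.2.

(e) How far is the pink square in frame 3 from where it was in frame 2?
1.6

The pink square moved from (7.6, 2.3) to (9.1, 2.9), a distance of √(1.5² + 0.6²) ≈ 1.6.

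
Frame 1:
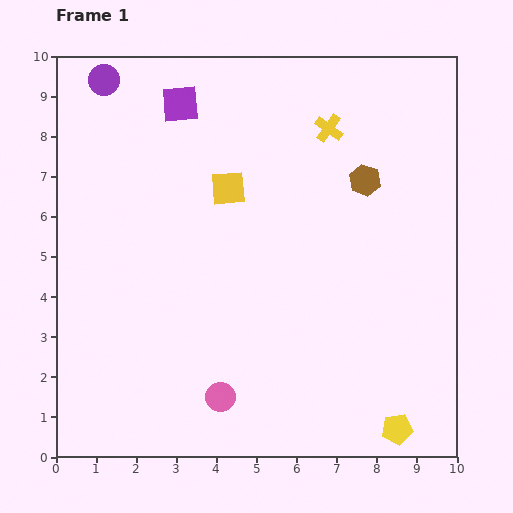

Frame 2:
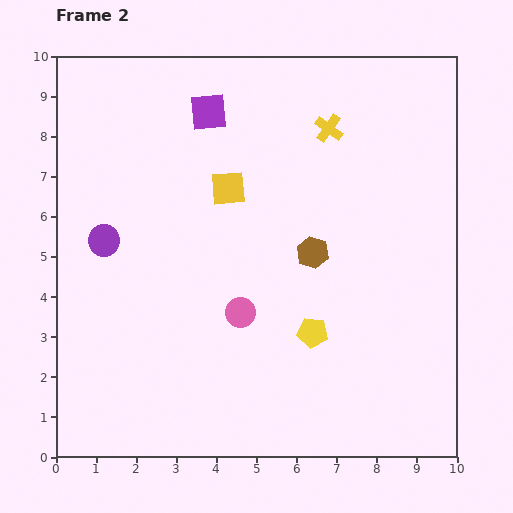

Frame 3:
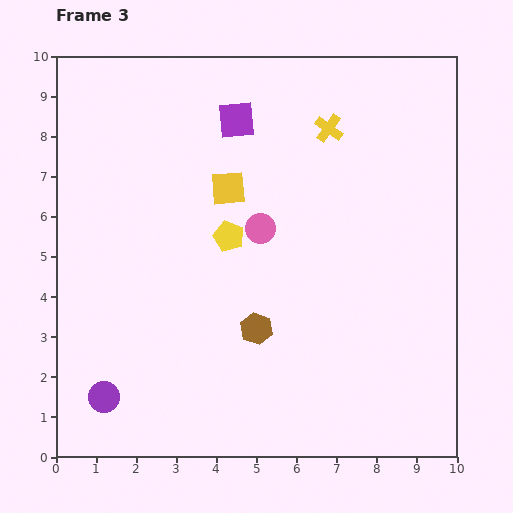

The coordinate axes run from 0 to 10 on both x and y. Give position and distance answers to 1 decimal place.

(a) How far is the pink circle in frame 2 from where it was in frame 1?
2.2

The pink circle moved from (4.1, 1.5) to (4.6, 3.6), a distance of √(0.5² + 2.1²) ≈ 2.2.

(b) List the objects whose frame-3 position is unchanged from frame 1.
the yellow square, the yellow cross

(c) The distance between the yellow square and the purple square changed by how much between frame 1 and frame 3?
-0.7

Distance in frame 1: 2.4. Distance in frame 3: 1.7.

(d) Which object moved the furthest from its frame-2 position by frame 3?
the purple circle

(moved 3.9; next 3.2)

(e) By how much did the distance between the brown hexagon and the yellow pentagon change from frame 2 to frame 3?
+0.4

Distance in frame 2: 2.0. Distance in frame 3: 2.4.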